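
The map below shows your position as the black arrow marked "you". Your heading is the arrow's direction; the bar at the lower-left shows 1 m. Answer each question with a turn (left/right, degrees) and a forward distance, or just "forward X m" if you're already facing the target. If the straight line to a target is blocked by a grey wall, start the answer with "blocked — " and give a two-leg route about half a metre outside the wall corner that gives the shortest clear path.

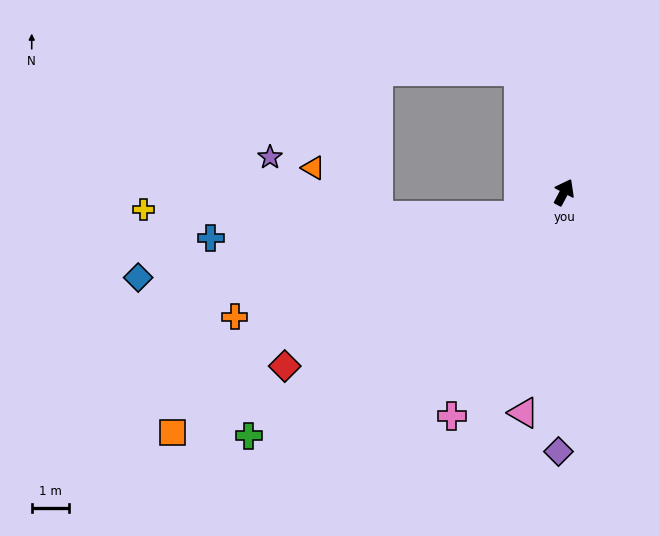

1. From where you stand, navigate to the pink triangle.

turn right 162°, forward 6.1 m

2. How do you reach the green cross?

turn left 156°, forward 10.8 m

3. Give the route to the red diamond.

turn left 150°, forward 8.9 m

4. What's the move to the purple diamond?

turn right 153°, forward 7.0 m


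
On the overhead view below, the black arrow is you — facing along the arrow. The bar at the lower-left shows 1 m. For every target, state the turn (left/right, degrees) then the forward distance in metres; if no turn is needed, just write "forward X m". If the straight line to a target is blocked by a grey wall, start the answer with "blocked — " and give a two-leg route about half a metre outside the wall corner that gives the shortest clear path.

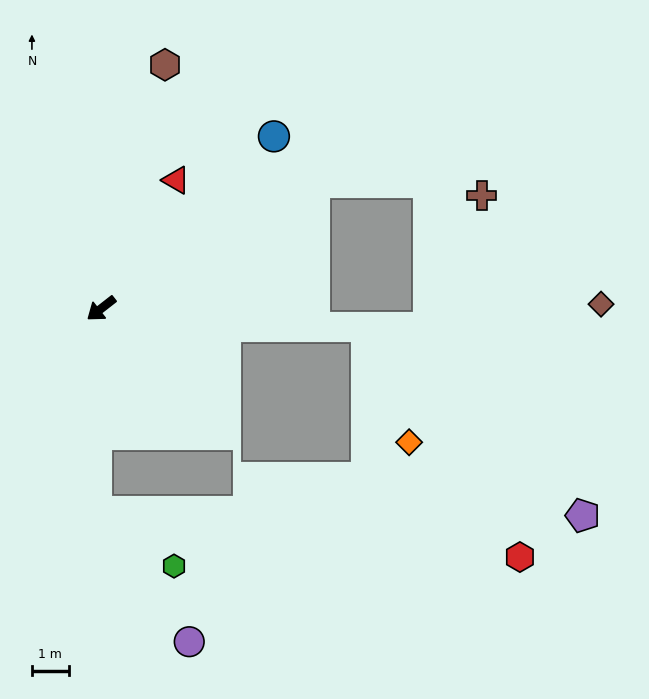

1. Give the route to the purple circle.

blocked — turn left 51°, forward 5.5 m, then turn left 36°, forward 4.4 m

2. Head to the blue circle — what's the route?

turn right 173°, forward 6.6 m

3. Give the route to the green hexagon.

blocked — turn left 51°, forward 5.5 m, then turn left 56°, forward 2.6 m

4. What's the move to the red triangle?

turn right 158°, forward 4.0 m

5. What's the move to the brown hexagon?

turn right 143°, forward 6.9 m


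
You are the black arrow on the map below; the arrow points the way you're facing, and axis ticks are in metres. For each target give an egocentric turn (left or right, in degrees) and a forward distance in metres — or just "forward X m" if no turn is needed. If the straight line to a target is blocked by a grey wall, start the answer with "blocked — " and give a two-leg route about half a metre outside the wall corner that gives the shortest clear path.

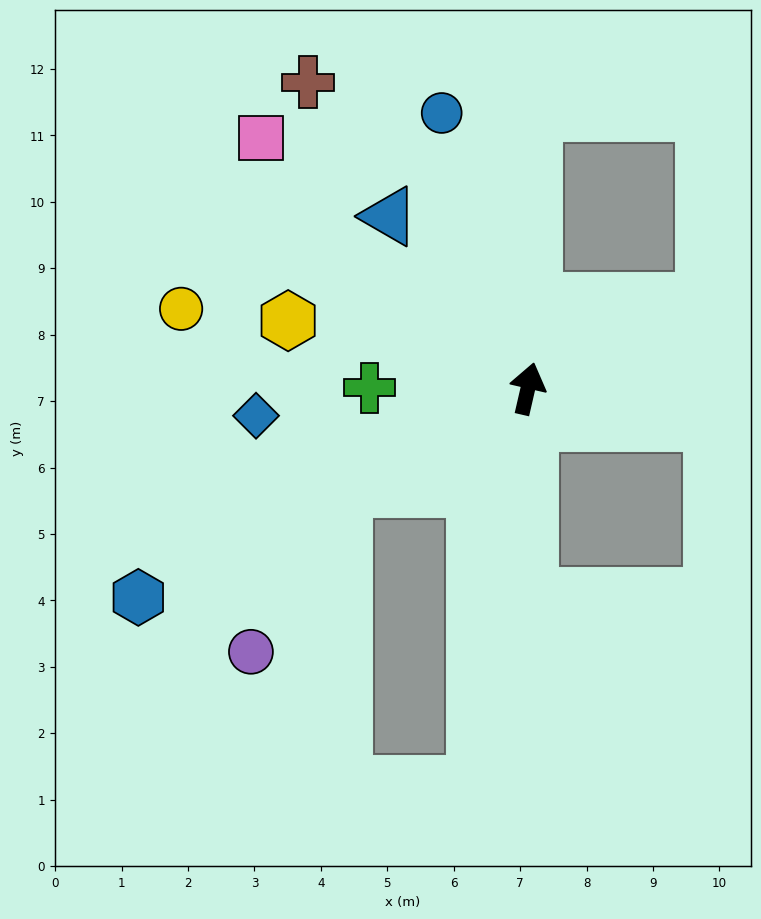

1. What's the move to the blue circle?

turn left 30°, forward 4.3 m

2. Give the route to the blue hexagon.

turn left 131°, forward 6.7 m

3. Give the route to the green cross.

turn left 103°, forward 2.4 m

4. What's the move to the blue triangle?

turn left 52°, forward 3.3 m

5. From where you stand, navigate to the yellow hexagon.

turn left 87°, forward 3.8 m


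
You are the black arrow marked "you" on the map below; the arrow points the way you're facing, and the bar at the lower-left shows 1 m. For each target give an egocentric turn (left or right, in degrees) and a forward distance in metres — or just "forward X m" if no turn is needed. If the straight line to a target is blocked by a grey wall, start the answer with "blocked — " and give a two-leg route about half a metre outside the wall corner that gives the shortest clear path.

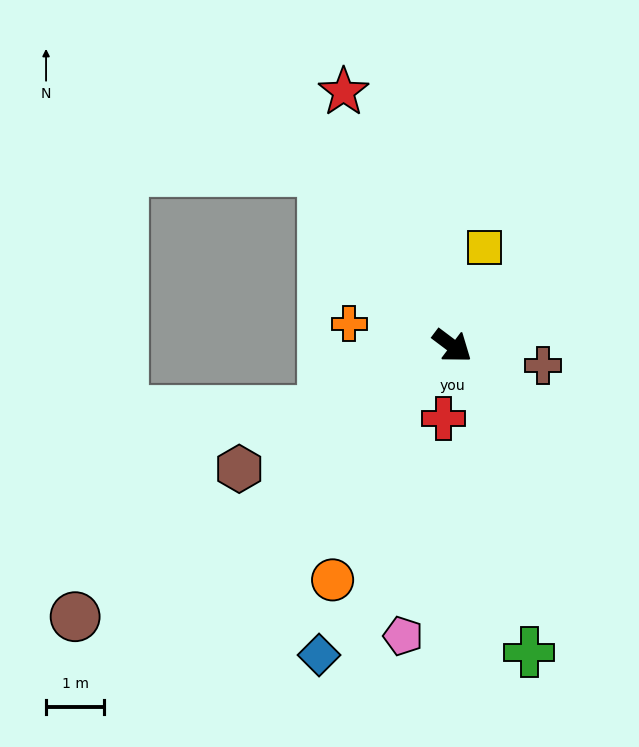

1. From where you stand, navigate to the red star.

turn left 150°, forward 4.8 m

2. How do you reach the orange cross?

turn right 155°, forward 1.8 m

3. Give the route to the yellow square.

turn left 109°, forward 1.8 m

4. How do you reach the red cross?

turn right 60°, forward 1.3 m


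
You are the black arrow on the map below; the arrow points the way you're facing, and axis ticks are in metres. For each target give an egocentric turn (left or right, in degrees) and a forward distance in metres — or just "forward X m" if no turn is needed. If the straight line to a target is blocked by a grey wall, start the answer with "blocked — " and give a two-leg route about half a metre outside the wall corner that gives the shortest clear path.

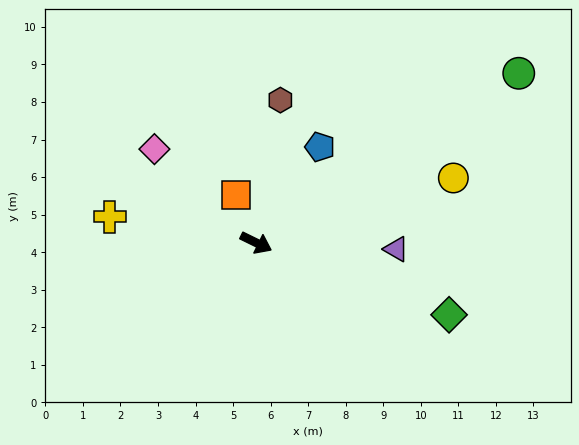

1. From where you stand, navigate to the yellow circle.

turn left 44°, forward 5.5 m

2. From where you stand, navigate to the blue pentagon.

turn left 82°, forward 3.1 m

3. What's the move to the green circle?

turn left 59°, forward 8.3 m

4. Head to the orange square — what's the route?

turn left 139°, forward 1.4 m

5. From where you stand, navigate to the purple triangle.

turn left 23°, forward 3.7 m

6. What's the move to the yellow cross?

turn right 164°, forward 4.0 m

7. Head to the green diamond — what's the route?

turn left 6°, forward 5.5 m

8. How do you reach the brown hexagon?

turn left 106°, forward 3.9 m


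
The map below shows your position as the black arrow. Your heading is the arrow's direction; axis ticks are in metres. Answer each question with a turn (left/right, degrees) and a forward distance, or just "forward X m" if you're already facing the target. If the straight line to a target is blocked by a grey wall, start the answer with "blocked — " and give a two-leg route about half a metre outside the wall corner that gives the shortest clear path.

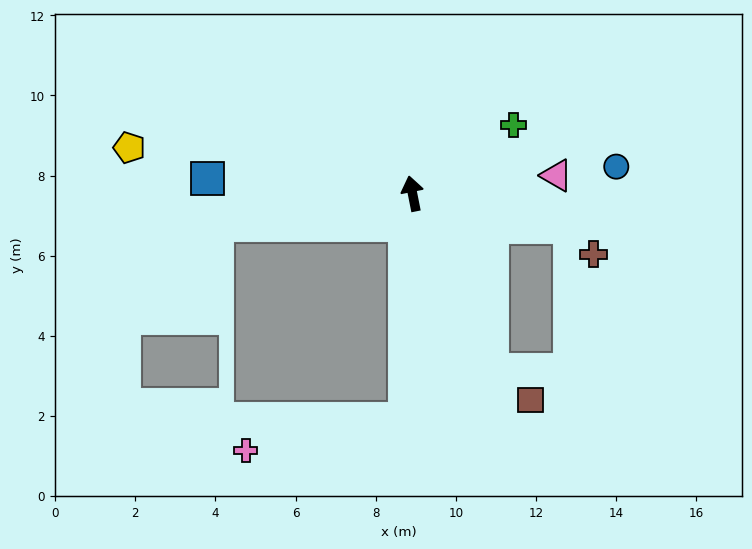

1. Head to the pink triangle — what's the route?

turn right 94°, forward 3.6 m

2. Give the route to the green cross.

turn right 67°, forward 3.0 m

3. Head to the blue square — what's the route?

turn left 75°, forward 5.1 m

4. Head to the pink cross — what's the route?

blocked — turn left 167°, forward 5.6 m, then turn right 77°, forward 4.1 m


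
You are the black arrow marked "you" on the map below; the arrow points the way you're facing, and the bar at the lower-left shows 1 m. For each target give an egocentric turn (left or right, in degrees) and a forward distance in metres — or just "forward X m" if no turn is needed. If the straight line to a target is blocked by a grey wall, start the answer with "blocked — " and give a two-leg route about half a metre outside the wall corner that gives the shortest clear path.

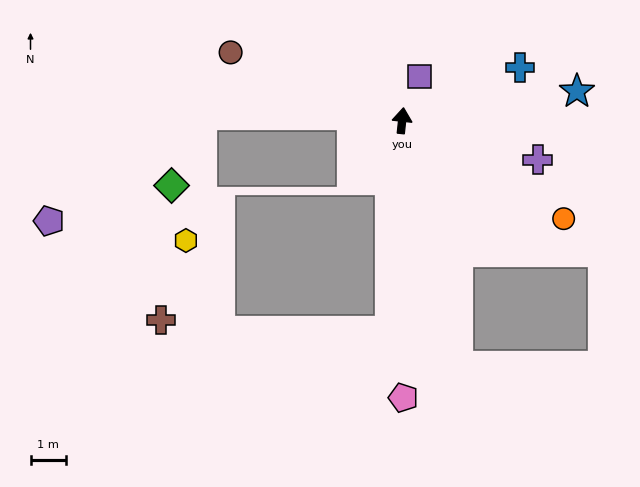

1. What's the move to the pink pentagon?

turn right 174°, forward 7.8 m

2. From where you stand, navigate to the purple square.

turn right 16°, forward 1.3 m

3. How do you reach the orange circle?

turn right 115°, forward 5.3 m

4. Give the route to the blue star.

turn right 74°, forward 5.0 m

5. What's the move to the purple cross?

turn right 100°, forward 3.9 m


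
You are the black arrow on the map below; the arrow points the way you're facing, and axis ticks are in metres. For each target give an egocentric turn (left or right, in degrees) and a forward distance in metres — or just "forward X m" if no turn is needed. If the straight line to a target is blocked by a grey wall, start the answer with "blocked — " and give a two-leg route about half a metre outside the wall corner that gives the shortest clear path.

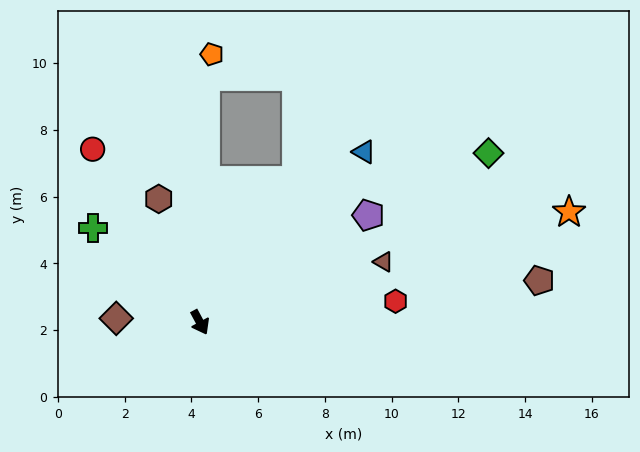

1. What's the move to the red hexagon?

turn left 68°, forward 5.9 m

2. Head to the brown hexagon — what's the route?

turn left 170°, forward 3.9 m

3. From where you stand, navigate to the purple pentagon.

turn left 94°, forward 6.0 m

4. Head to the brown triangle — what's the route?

turn left 80°, forward 5.8 m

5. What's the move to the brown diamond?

turn right 121°, forward 2.5 m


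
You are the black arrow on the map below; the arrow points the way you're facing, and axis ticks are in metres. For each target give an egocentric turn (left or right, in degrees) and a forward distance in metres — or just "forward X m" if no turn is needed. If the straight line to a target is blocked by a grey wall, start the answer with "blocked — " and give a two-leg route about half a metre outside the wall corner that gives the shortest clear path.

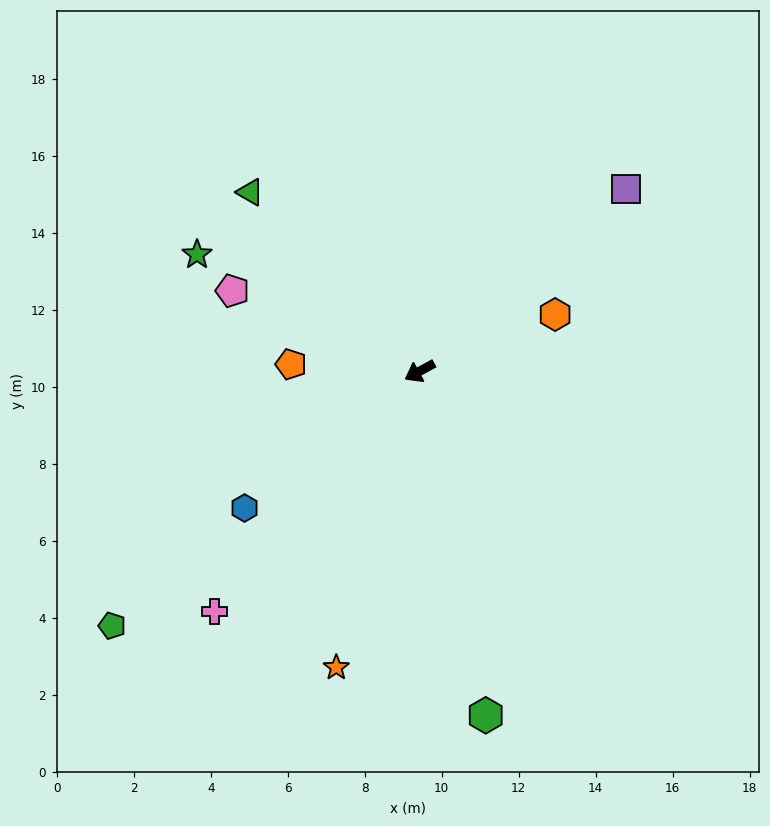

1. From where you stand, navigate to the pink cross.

turn left 21°, forward 8.2 m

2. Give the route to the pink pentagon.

turn right 52°, forward 5.3 m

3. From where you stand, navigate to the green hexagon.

turn left 72°, forward 9.1 m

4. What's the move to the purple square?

turn right 167°, forward 7.1 m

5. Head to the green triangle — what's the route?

turn right 75°, forward 6.4 m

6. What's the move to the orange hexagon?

turn left 174°, forward 3.8 m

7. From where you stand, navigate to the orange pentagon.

turn right 32°, forward 3.3 m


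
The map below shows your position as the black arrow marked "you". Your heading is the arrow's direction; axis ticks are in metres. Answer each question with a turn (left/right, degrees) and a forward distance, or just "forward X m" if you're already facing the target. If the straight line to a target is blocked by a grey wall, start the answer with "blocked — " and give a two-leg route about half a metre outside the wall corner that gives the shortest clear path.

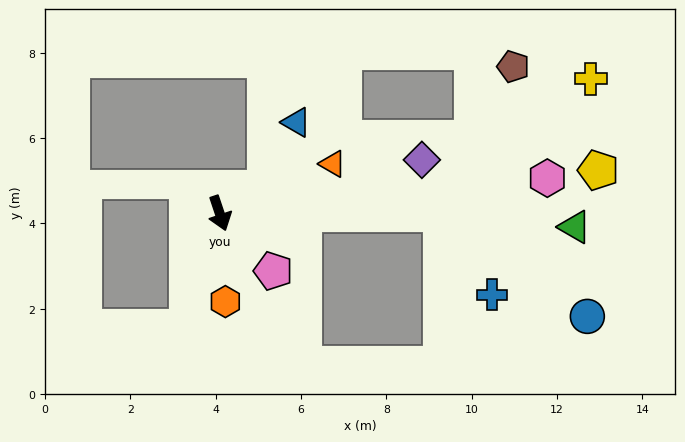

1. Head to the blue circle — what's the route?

blocked — turn left 71°, forward 5.2 m, then turn right 35°, forward 4.2 m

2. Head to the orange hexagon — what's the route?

turn right 15°, forward 2.1 m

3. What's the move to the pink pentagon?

turn left 24°, forward 1.8 m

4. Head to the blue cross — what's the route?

blocked — turn left 71°, forward 5.2 m, then turn right 58°, forward 2.2 m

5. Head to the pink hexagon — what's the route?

turn left 78°, forward 7.7 m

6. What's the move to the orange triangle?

turn left 95°, forward 2.9 m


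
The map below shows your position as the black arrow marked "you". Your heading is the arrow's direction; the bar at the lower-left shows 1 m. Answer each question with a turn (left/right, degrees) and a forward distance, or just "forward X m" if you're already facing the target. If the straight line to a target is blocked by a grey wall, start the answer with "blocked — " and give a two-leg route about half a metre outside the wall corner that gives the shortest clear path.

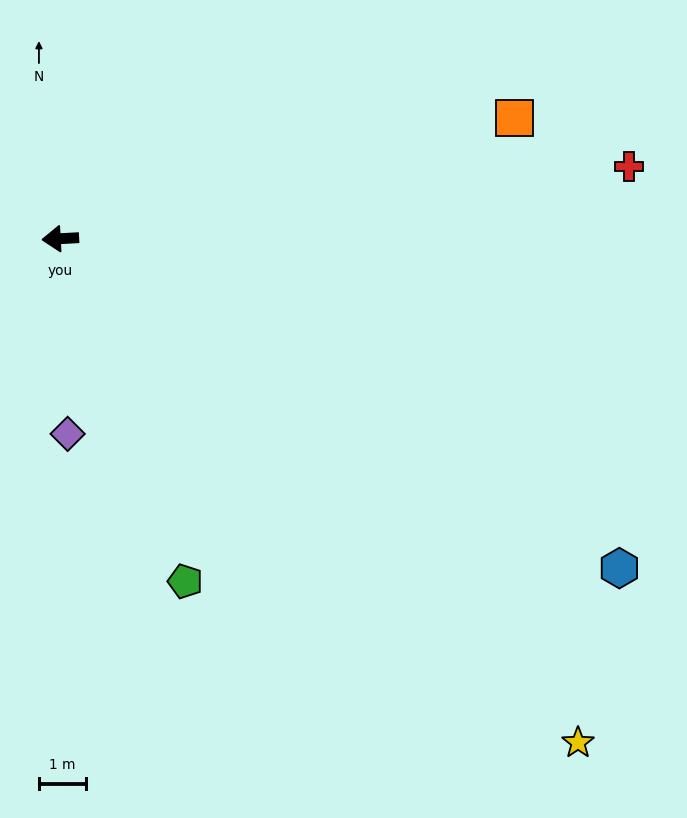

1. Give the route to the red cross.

turn right 176°, forward 12.2 m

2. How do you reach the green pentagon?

turn left 107°, forward 7.8 m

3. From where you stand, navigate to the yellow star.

turn left 133°, forward 15.4 m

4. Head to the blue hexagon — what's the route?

turn left 146°, forward 13.9 m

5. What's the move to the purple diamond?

turn left 89°, forward 4.2 m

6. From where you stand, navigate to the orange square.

turn right 168°, forward 10.0 m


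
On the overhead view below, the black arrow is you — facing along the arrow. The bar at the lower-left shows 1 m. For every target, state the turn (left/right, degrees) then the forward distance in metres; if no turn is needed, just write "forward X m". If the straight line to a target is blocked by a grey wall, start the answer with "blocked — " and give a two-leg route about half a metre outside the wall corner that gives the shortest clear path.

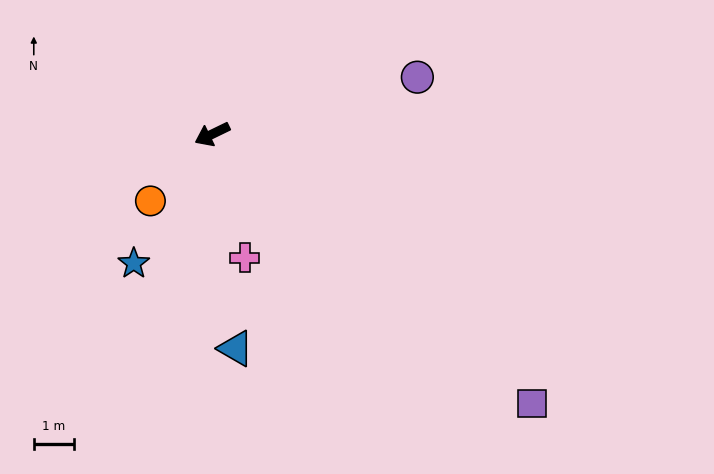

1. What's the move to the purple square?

turn left 114°, forward 10.4 m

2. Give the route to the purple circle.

turn left 170°, forward 5.3 m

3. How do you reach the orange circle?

turn left 21°, forward 2.3 m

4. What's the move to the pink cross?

turn left 79°, forward 3.2 m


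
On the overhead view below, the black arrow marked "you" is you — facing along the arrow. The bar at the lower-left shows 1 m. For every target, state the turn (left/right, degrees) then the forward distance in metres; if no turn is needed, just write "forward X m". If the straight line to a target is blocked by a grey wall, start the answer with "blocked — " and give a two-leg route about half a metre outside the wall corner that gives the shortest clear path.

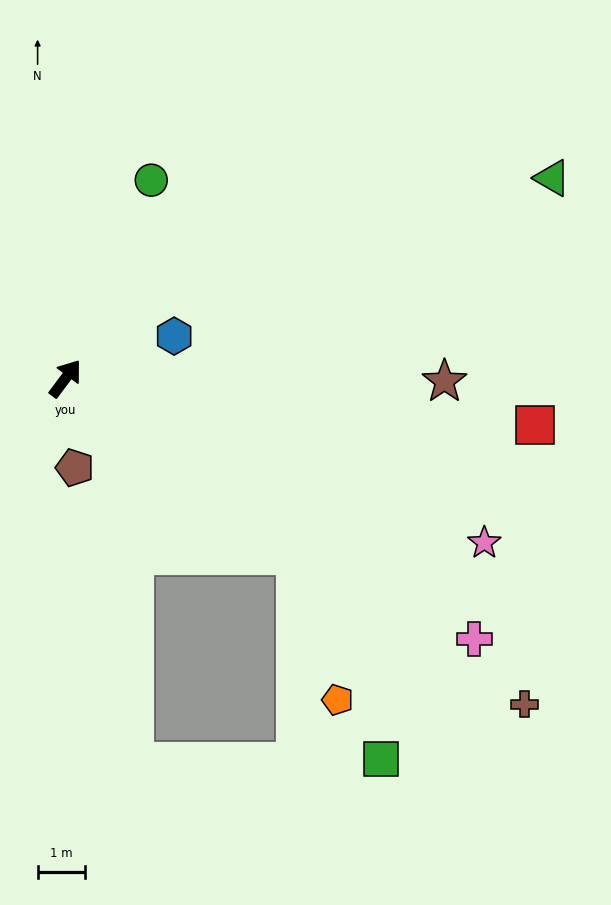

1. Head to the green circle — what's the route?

turn left 13°, forward 4.6 m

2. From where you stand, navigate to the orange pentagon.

blocked — turn right 91°, forward 6.1 m, then turn right 36°, forward 3.2 m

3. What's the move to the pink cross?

turn right 86°, forward 10.3 m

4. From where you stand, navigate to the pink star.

turn right 75°, forward 9.5 m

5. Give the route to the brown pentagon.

turn right 137°, forward 1.9 m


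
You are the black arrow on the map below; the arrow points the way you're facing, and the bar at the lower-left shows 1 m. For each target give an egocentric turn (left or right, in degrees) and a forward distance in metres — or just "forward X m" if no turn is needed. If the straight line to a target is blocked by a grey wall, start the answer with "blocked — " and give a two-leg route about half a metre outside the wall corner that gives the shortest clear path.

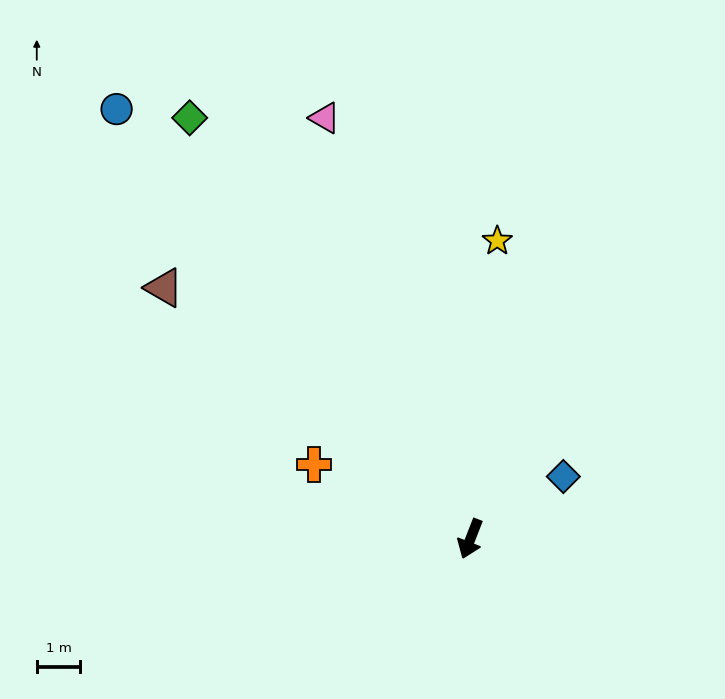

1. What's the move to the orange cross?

turn right 94°, forward 4.0 m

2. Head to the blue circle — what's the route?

turn right 119°, forward 12.8 m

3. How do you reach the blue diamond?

turn left 145°, forward 2.6 m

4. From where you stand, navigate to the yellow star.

turn right 164°, forward 6.9 m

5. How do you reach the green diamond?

turn right 125°, forward 11.6 m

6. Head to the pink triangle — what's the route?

turn right 140°, forward 10.2 m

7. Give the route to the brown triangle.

turn right 108°, forward 9.1 m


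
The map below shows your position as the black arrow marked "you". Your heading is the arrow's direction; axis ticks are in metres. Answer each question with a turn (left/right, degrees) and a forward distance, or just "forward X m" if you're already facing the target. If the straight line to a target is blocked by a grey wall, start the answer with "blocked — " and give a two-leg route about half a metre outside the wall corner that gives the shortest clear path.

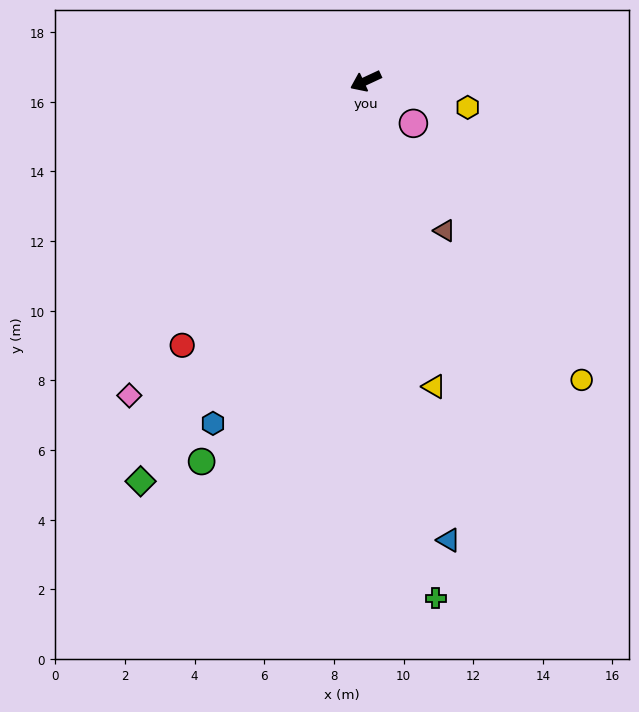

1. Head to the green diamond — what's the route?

turn left 36°, forward 13.2 m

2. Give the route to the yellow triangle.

turn left 78°, forward 9.0 m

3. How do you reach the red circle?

turn left 30°, forward 9.2 m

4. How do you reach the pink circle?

turn left 113°, forward 1.8 m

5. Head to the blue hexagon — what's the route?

turn left 41°, forward 10.8 m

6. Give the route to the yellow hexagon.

turn left 141°, forward 3.0 m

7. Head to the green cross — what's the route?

turn left 73°, forward 15.0 m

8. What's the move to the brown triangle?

turn left 93°, forward 4.9 m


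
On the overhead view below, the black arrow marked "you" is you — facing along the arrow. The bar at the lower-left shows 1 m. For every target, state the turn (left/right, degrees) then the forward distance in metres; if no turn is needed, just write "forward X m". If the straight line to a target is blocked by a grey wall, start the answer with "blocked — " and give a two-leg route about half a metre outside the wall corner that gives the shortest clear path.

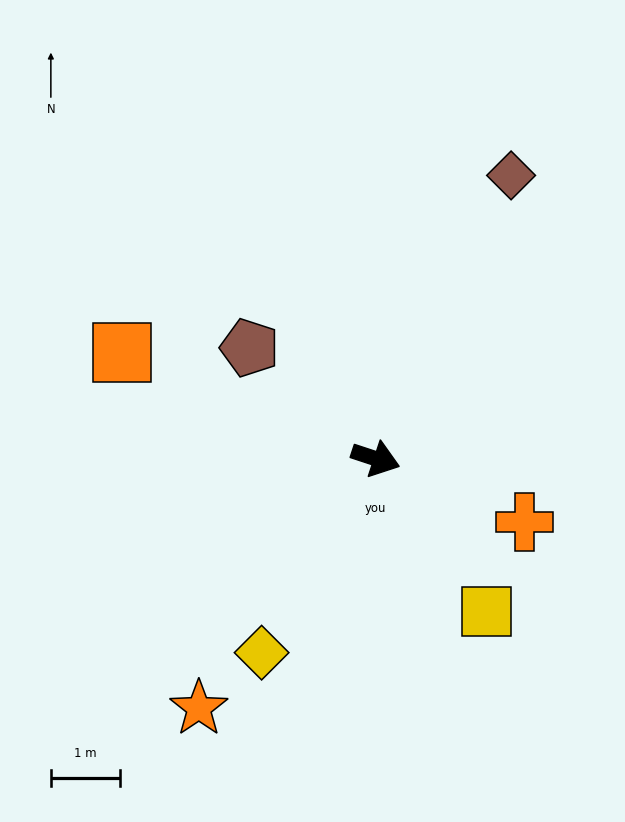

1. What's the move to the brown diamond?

turn left 83°, forward 4.5 m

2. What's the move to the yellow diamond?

turn right 102°, forward 3.2 m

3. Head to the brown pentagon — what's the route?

turn left 157°, forward 2.4 m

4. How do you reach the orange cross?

turn right 5°, forward 2.3 m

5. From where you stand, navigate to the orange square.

turn left 176°, forward 4.0 m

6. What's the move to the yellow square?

turn right 36°, forward 2.7 m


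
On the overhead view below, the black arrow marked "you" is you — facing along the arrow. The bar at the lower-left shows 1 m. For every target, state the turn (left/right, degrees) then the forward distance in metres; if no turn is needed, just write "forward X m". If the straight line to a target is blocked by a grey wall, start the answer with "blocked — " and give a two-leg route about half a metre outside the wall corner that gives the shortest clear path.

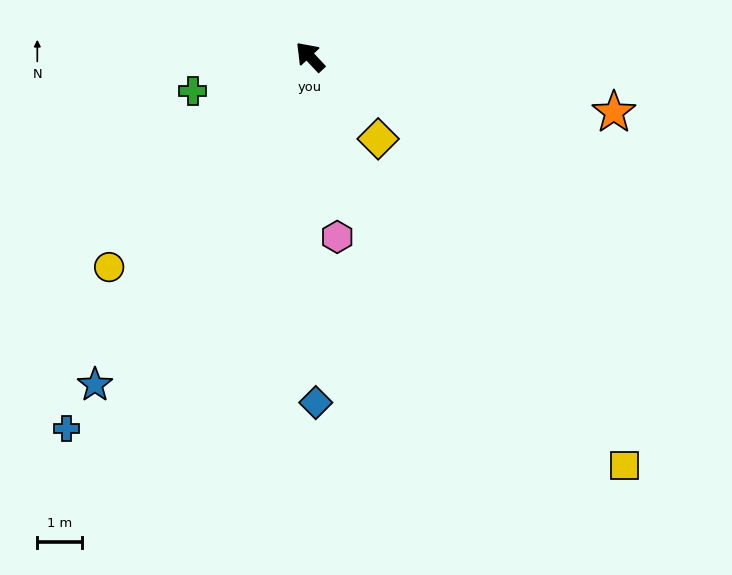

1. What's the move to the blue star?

turn left 104°, forward 8.7 m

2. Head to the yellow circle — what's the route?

turn left 93°, forward 6.5 m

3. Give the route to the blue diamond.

turn left 138°, forward 7.7 m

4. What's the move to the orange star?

turn right 144°, forward 6.9 m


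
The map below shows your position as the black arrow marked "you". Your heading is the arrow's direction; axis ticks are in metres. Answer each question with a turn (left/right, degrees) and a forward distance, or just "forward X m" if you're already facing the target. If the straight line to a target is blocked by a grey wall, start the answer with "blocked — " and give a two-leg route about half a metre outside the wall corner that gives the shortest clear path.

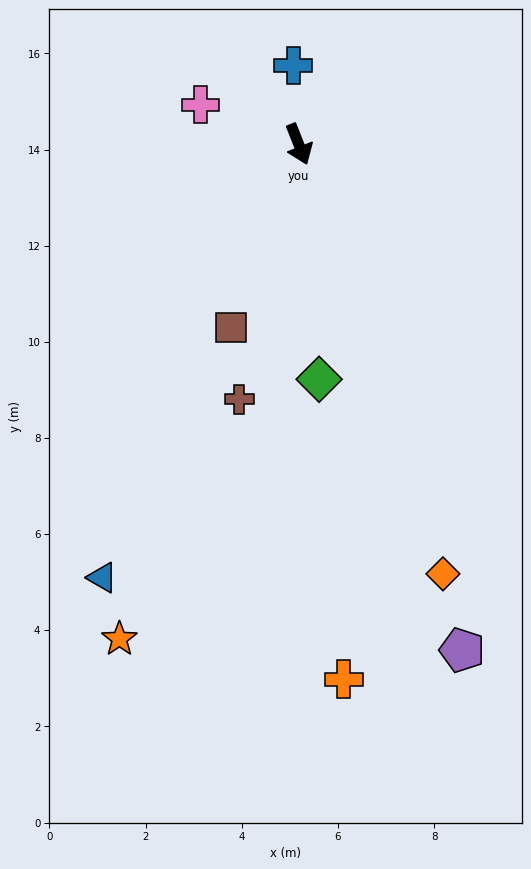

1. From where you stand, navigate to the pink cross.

turn right 133°, forward 2.2 m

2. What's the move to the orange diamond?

turn right 3°, forward 9.4 m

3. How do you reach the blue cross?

turn left 162°, forward 1.6 m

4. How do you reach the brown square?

turn right 42°, forward 4.1 m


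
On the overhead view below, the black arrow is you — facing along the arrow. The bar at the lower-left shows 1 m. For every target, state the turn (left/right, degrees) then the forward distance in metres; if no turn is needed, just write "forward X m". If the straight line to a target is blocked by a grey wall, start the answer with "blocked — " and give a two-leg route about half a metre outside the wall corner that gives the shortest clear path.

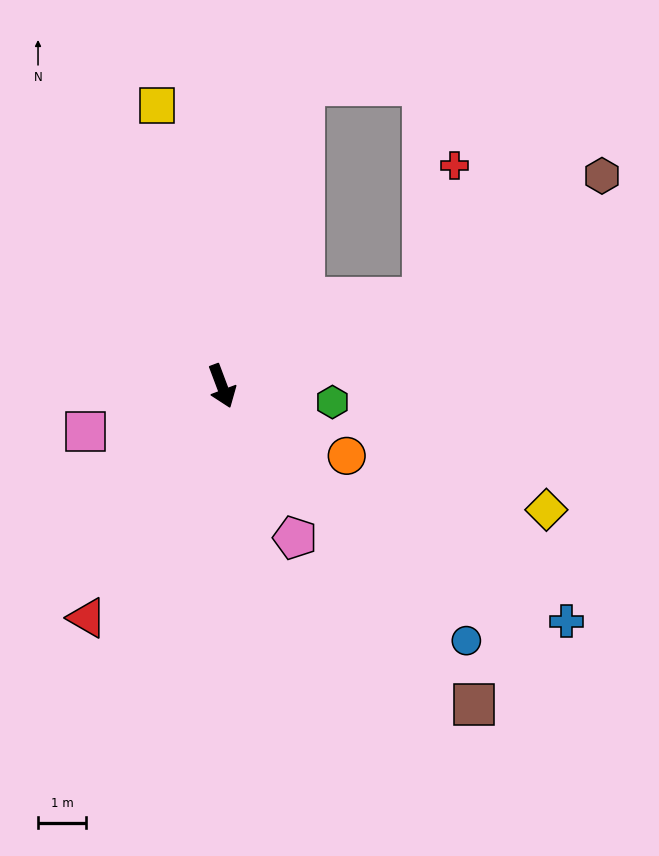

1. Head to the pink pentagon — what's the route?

turn left 5°, forward 3.5 m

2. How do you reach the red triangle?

turn right 51°, forward 5.6 m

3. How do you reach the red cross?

blocked — turn left 93°, forward 4.6 m, then turn left 53°, forward 2.9 m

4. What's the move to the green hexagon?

turn left 61°, forward 2.3 m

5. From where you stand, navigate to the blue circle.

turn left 23°, forward 7.4 m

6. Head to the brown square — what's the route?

turn left 18°, forward 8.5 m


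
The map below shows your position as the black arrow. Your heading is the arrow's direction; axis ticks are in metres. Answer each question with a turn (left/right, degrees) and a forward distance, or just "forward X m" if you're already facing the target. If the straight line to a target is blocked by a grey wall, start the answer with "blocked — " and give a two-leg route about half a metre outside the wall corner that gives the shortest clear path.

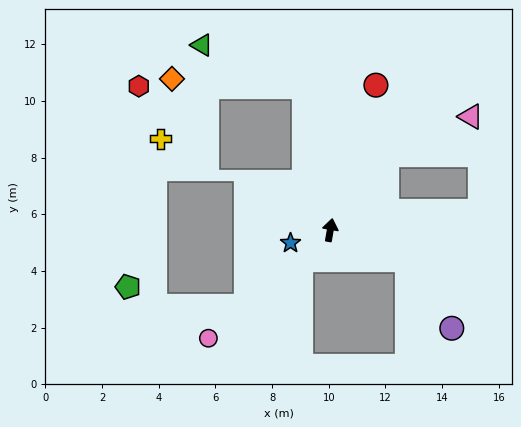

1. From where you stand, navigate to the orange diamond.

blocked — turn left 21°, forward 5.1 m, then turn left 75°, forward 4.6 m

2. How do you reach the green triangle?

blocked — turn left 21°, forward 5.1 m, then turn left 56°, forward 3.9 m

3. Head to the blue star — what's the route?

turn left 118°, forward 1.5 m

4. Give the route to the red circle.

turn right 8°, forward 5.4 m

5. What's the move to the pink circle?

turn left 142°, forward 5.8 m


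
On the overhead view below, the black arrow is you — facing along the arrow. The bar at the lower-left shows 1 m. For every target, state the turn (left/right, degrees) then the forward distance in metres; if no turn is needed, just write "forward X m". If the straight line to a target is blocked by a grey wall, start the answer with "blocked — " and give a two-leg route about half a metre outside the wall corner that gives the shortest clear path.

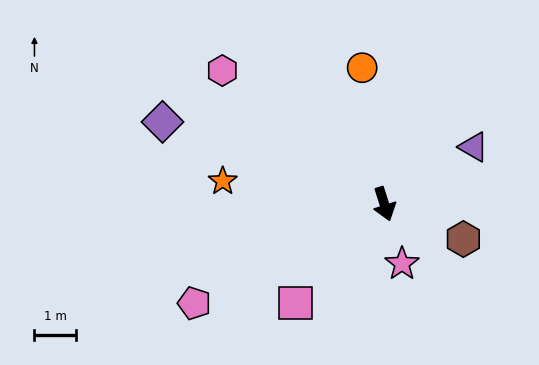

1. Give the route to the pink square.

turn right 60°, forward 3.2 m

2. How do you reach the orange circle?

turn left 172°, forward 3.3 m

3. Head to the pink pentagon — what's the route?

turn right 80°, forward 5.2 m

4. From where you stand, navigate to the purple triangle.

turn left 105°, forward 2.6 m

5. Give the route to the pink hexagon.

turn right 147°, forward 5.1 m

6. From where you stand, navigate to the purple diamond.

turn right 128°, forward 5.7 m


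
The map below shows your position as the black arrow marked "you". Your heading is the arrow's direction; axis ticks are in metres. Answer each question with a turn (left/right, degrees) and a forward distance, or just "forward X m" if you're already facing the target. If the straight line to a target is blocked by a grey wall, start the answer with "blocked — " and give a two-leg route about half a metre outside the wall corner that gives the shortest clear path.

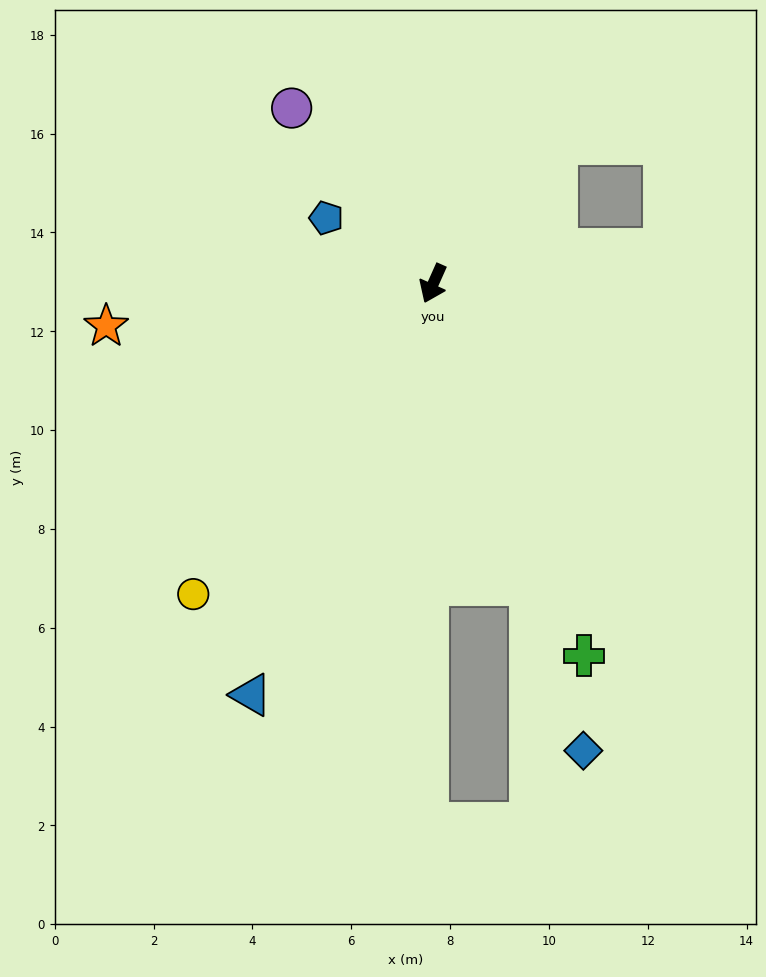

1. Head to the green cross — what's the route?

turn left 46°, forward 8.1 m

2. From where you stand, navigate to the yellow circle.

turn right 14°, forward 7.9 m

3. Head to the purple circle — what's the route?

turn right 117°, forward 4.6 m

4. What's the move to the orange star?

turn right 59°, forward 6.7 m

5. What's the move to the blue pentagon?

turn right 98°, forward 2.5 m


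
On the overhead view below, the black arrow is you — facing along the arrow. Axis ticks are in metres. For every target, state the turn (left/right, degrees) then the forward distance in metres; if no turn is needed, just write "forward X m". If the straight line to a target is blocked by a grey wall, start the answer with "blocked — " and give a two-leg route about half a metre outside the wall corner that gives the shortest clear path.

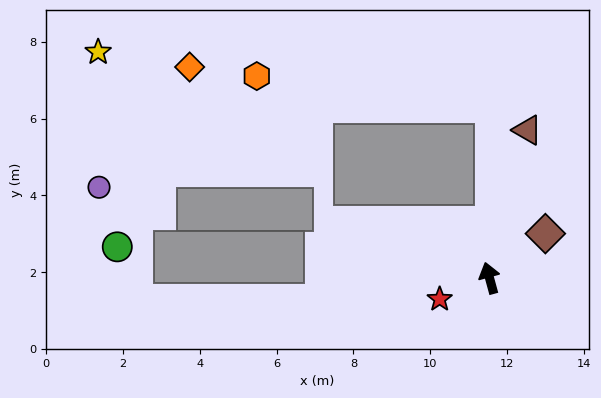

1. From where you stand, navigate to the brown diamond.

turn right 67°, forward 1.9 m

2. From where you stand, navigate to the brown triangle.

turn right 30°, forward 4.0 m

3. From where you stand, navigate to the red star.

turn left 98°, forward 1.4 m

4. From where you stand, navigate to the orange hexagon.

blocked — turn right 16°, forward 4.5 m, then turn left 83°, forward 6.2 m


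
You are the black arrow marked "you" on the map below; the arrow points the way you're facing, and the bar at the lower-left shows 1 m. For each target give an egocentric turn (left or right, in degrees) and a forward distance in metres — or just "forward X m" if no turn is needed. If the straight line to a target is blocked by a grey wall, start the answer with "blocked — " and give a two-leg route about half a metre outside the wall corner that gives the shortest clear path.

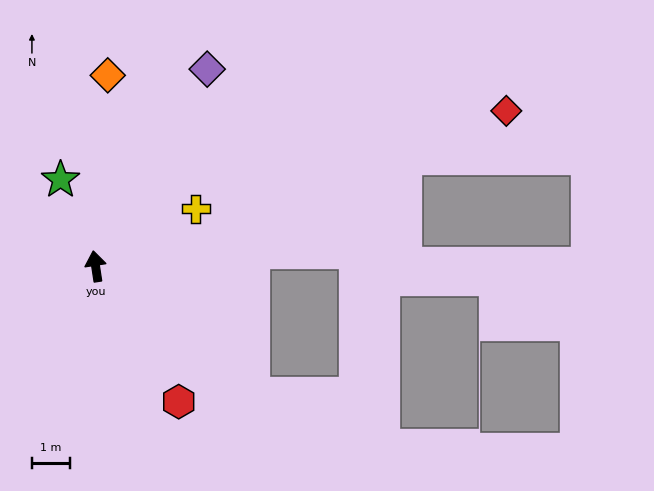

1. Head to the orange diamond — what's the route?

turn right 12°, forward 5.0 m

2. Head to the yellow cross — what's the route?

turn right 69°, forward 3.0 m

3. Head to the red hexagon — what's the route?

turn right 157°, forward 4.1 m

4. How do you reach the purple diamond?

turn right 38°, forward 5.9 m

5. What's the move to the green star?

turn left 13°, forward 2.4 m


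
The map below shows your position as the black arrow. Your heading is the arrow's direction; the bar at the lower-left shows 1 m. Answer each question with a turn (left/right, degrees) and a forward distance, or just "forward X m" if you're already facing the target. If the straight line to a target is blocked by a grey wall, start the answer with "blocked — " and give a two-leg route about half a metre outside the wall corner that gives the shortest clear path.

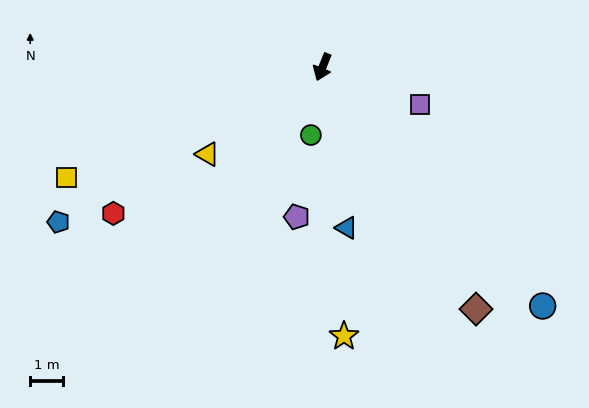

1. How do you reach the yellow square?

turn right 45°, forward 8.5 m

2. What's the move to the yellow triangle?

turn right 31°, forward 4.4 m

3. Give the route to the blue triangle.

turn left 30°, forward 5.0 m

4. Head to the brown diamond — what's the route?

turn left 54°, forward 8.8 m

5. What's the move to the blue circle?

turn left 64°, forward 9.9 m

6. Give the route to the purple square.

turn left 91°, forward 3.2 m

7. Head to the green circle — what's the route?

turn left 12°, forward 2.1 m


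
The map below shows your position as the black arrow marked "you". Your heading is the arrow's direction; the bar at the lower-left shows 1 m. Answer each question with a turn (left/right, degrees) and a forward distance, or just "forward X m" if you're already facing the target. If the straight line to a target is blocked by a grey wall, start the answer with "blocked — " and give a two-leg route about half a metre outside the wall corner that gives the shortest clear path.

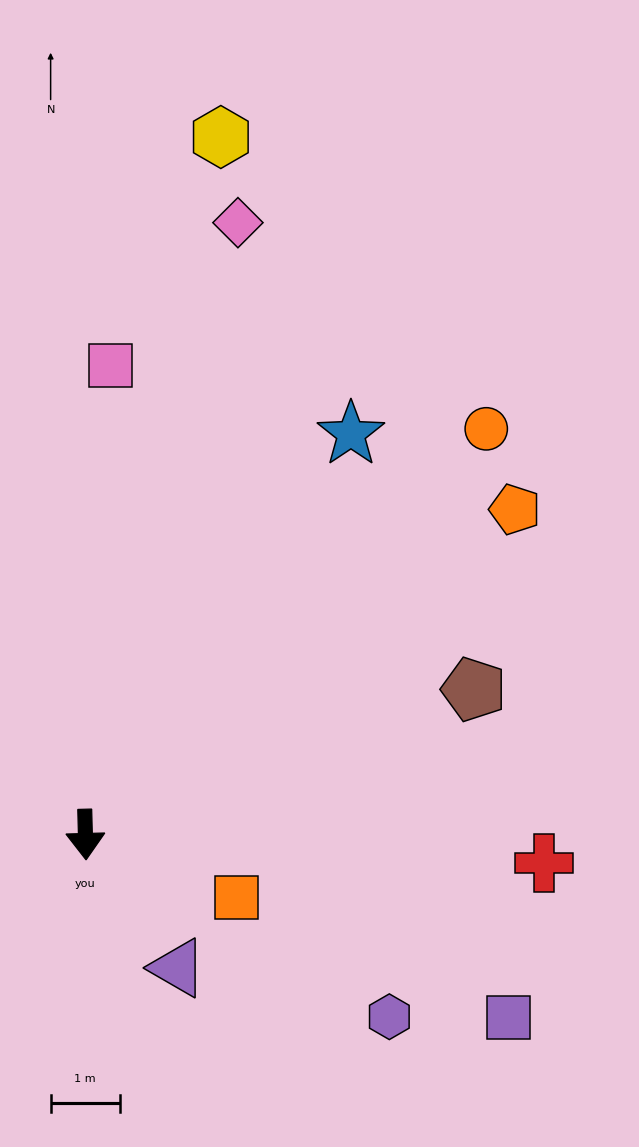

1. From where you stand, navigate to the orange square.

turn left 66°, forward 2.4 m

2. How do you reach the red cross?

turn left 85°, forward 6.6 m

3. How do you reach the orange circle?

turn left 134°, forward 8.2 m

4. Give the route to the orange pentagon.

turn left 126°, forward 7.8 m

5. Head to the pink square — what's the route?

turn left 175°, forward 6.8 m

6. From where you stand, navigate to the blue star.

turn left 145°, forward 6.9 m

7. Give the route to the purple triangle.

turn left 33°, forward 2.3 m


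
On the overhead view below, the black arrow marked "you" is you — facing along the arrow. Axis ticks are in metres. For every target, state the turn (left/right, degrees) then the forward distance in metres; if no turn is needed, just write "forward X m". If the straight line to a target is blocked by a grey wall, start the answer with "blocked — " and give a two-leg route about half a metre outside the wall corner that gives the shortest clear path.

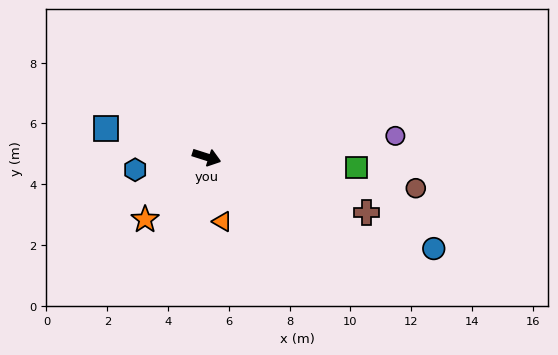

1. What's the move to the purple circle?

turn left 24°, forward 6.2 m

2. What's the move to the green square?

turn left 14°, forward 4.9 m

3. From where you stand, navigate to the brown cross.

forward 5.6 m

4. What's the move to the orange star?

turn right 117°, forward 2.9 m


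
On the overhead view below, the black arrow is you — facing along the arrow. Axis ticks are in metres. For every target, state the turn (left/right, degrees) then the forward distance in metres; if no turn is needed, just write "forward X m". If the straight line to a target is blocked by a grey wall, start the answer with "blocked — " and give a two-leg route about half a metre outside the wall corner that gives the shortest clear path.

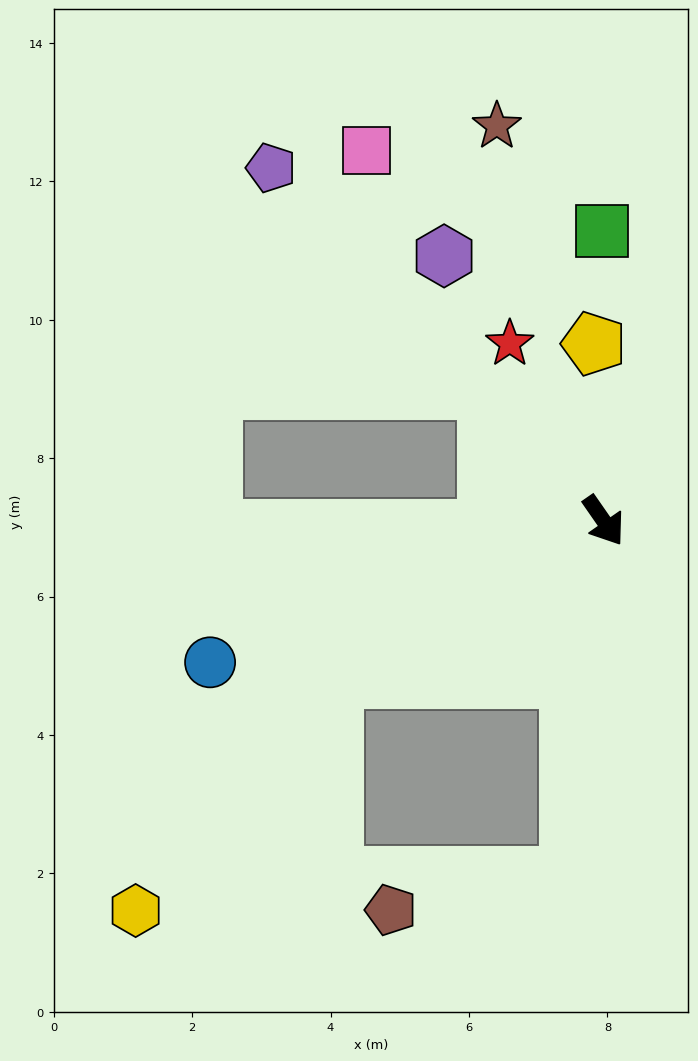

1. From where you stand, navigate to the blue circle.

turn right 105°, forward 6.0 m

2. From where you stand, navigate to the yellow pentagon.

turn left 148°, forward 2.6 m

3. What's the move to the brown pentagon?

blocked — turn right 40°, forward 5.2 m, then turn right 74°, forward 2.6 m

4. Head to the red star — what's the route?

turn left 173°, forward 2.9 m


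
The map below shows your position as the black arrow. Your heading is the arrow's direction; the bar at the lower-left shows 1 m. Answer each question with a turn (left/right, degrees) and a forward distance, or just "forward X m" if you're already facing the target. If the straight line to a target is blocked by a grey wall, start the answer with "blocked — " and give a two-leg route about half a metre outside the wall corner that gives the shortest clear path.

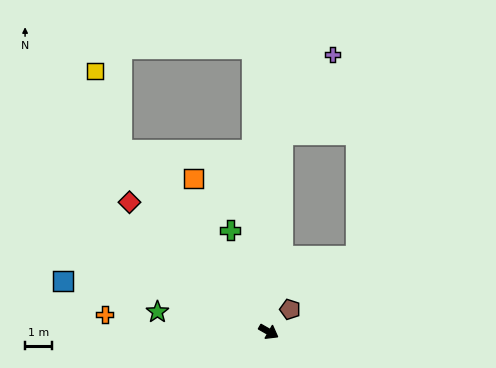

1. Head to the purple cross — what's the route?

blocked — turn left 116°, forward 7.3 m, then turn right 29°, forward 3.5 m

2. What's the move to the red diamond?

turn left 167°, forward 7.0 m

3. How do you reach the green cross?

turn left 140°, forward 4.0 m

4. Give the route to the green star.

turn right 160°, forward 4.2 m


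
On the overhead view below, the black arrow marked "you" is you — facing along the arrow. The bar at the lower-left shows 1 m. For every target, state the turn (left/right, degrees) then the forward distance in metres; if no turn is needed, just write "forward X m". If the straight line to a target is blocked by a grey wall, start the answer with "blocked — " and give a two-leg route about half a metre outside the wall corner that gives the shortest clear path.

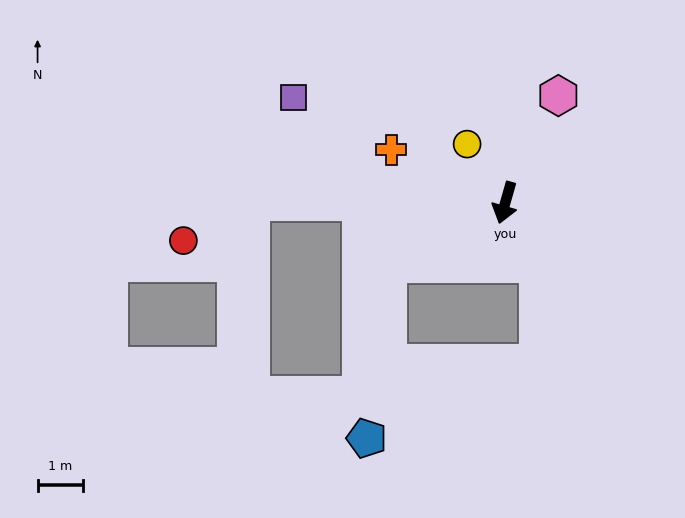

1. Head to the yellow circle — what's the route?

turn right 131°, forward 1.5 m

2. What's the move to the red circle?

blocked — turn right 74°, forward 5.6 m, then turn left 30°, forward 1.7 m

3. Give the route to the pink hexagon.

turn left 170°, forward 2.6 m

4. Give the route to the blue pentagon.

blocked — turn right 47°, forward 2.9 m, then turn left 56°, forward 3.8 m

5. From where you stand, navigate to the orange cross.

turn right 99°, forward 2.7 m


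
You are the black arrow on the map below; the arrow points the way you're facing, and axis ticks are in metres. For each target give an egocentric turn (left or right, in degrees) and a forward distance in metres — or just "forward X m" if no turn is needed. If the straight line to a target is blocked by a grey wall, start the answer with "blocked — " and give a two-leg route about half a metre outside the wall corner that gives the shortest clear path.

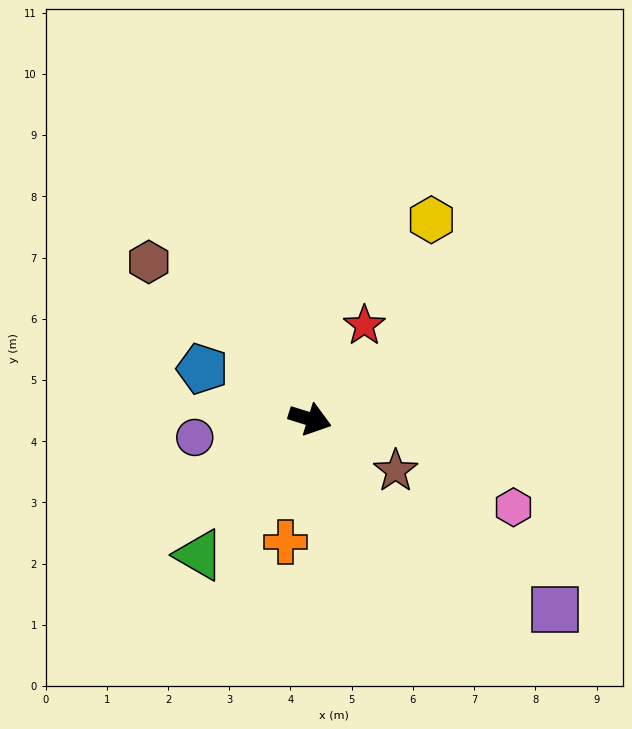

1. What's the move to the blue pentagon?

turn left 172°, forward 1.9 m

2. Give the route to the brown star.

turn right 14°, forward 1.6 m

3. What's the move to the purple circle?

turn right 154°, forward 1.9 m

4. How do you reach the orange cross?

turn right 84°, forward 2.0 m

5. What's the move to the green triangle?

turn right 112°, forward 2.9 m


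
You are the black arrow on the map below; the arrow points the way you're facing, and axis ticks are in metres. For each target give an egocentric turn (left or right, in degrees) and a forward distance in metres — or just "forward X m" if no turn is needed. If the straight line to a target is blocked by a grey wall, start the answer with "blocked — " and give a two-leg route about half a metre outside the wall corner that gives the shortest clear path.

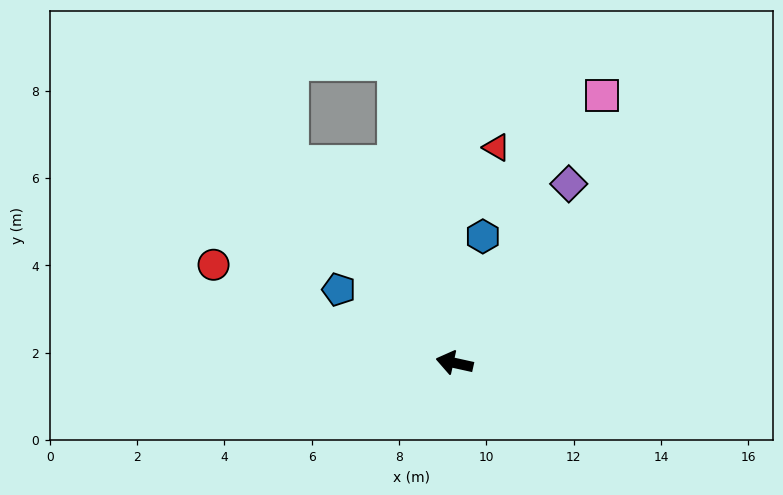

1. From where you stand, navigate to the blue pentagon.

turn right 20°, forward 3.1 m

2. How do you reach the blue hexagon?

turn right 90°, forward 3.0 m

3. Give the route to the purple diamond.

turn right 110°, forward 4.9 m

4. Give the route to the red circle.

turn right 10°, forward 6.0 m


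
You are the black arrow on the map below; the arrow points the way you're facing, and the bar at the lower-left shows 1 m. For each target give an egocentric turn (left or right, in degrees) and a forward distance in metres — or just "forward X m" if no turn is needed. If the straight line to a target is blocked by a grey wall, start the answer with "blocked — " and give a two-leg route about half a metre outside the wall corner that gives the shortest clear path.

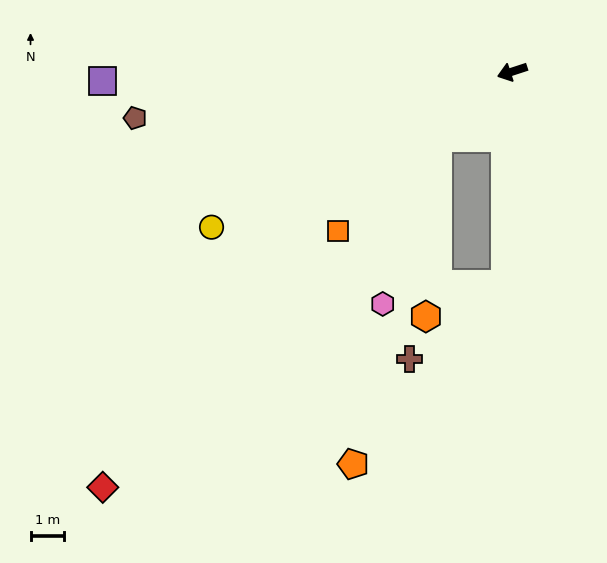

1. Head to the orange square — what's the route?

turn left 24°, forward 7.0 m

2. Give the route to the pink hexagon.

blocked — turn left 24°, forward 3.0 m, then turn left 29°, forward 5.2 m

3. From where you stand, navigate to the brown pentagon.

turn right 11°, forward 11.3 m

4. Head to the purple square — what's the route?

turn right 17°, forward 12.2 m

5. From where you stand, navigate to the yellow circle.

turn left 9°, forward 10.1 m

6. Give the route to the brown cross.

blocked — turn left 70°, forward 6.3 m, then turn right 50°, forward 3.6 m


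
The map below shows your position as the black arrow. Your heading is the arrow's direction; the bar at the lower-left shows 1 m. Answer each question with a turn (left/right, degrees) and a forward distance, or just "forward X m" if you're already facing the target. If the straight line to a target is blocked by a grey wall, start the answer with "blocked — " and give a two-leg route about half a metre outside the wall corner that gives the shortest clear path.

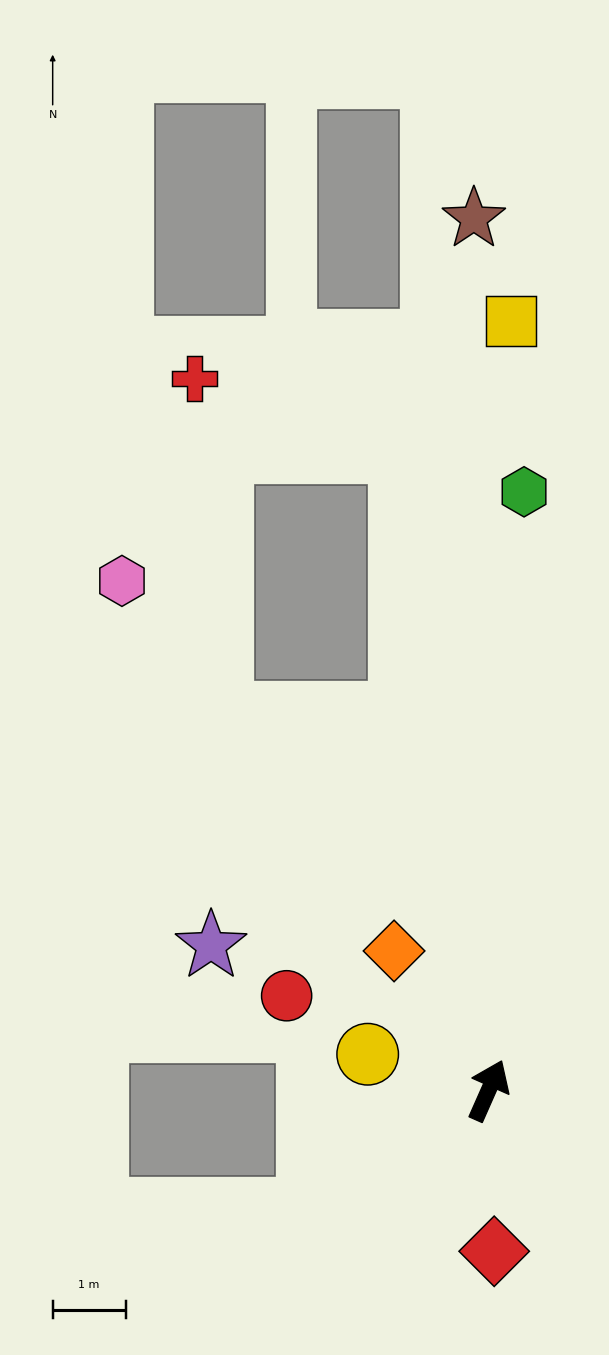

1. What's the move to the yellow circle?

turn left 97°, forward 1.7 m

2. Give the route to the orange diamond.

turn left 58°, forward 2.3 m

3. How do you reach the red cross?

blocked — turn left 32°, forward 8.8 m, then turn left 62°, forward 3.0 m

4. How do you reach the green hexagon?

turn left 20°, forward 8.2 m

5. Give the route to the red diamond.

turn right 154°, forward 2.2 m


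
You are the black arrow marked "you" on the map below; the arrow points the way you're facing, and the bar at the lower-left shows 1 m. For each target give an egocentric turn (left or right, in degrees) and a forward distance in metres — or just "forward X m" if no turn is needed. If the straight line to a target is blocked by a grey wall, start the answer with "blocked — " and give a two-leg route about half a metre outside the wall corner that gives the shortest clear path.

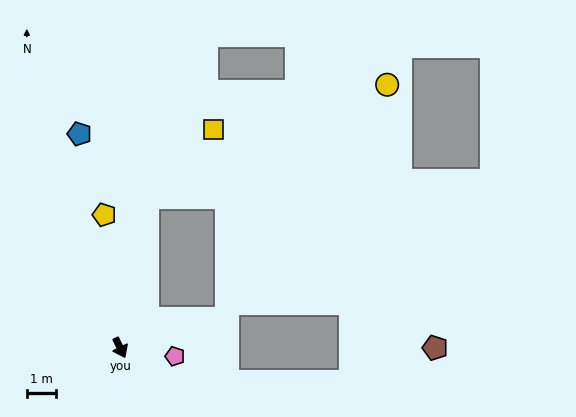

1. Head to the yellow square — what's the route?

blocked — turn left 144°, forward 5.3 m, then turn right 34°, forward 3.3 m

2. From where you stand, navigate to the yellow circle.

blocked — turn left 144°, forward 5.3 m, then turn right 55°, forward 9.2 m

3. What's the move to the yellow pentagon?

turn left 161°, forward 4.6 m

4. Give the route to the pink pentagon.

turn left 55°, forward 1.9 m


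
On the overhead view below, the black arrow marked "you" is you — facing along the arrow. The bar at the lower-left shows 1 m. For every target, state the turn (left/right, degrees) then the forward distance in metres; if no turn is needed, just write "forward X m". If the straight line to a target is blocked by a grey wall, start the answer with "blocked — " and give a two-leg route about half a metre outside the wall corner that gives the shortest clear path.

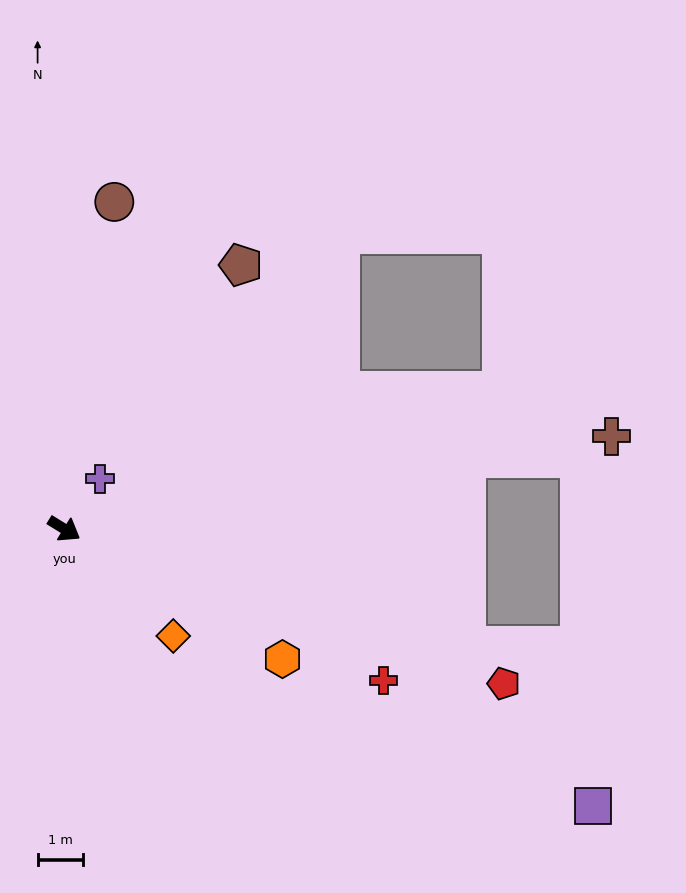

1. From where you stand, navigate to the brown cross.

turn left 41°, forward 12.2 m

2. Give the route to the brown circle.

turn left 113°, forward 7.3 m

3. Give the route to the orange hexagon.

forward 5.6 m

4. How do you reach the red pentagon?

turn left 12°, forward 10.2 m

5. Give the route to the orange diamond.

turn right 13°, forward 3.4 m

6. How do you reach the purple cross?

turn left 86°, forward 1.4 m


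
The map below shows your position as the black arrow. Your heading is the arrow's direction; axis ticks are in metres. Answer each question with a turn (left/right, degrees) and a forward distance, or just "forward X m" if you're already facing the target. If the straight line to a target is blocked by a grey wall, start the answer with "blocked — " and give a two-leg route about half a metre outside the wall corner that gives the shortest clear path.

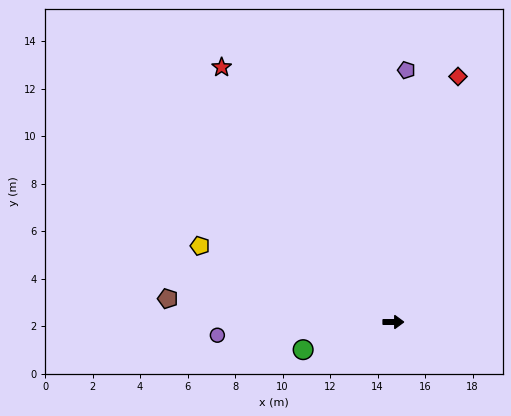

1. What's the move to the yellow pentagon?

turn left 159°, forward 8.8 m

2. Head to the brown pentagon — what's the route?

turn left 174°, forward 9.5 m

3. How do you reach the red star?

turn left 124°, forward 12.9 m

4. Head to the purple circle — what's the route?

turn right 176°, forward 7.4 m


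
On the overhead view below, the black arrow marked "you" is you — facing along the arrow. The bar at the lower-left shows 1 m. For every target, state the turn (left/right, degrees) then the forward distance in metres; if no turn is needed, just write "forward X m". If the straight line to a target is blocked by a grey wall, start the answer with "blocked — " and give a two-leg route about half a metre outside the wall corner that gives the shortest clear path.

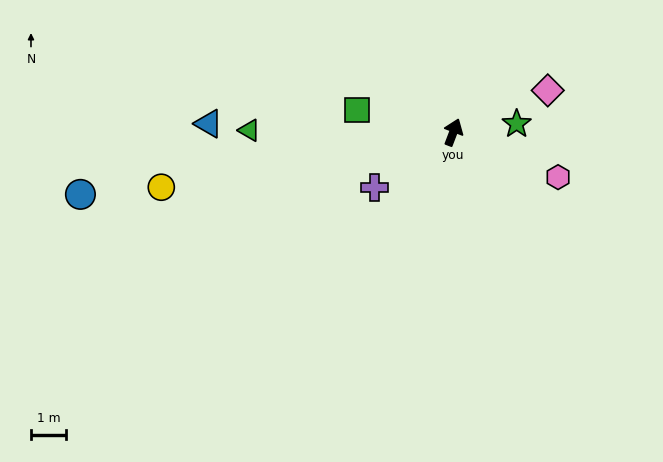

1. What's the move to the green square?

turn left 98°, forward 2.8 m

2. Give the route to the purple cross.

turn left 146°, forward 2.7 m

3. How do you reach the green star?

turn right 62°, forward 1.8 m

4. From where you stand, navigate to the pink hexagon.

turn right 92°, forward 3.2 m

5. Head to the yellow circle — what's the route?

turn left 122°, forward 8.4 m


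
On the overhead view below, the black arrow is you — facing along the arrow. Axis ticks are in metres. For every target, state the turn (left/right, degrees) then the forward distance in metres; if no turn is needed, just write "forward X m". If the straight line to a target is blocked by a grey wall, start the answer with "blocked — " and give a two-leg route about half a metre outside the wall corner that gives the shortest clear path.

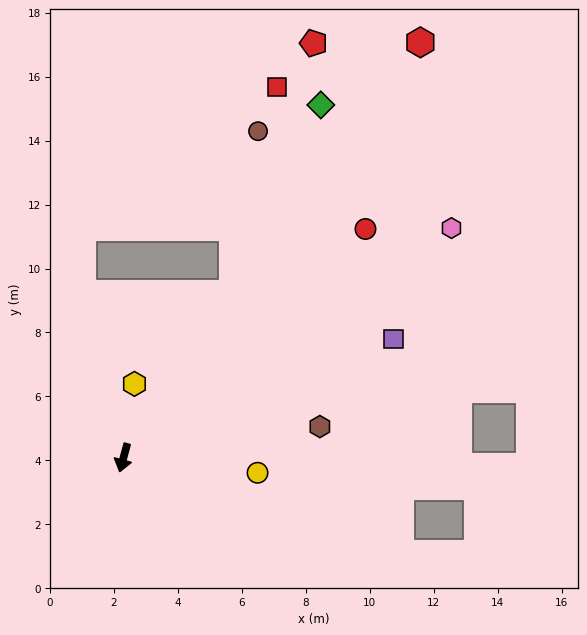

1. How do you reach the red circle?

turn left 148°, forward 10.4 m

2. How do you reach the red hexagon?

turn left 159°, forward 16.0 m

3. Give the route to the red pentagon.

blocked — turn left 162°, forward 6.2 m, then turn left 15°, forward 8.2 m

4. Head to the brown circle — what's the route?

blocked — turn left 162°, forward 6.2 m, then turn left 24°, forward 5.1 m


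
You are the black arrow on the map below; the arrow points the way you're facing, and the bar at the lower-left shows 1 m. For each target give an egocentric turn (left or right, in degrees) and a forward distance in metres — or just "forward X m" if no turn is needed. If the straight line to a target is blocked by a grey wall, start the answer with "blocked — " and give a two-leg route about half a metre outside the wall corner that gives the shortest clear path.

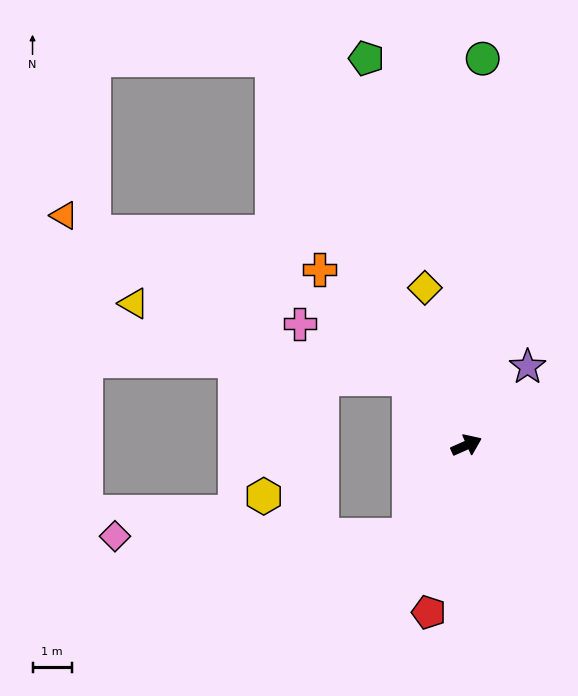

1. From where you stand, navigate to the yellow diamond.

turn left 81°, forward 4.1 m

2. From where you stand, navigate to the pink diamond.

blocked — turn right 147°, forward 2.7 m, then turn right 57°, forward 7.5 m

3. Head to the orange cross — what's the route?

turn left 106°, forward 5.8 m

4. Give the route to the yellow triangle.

blocked — turn left 107°, forward 2.2 m, then turn left 34°, forward 7.3 m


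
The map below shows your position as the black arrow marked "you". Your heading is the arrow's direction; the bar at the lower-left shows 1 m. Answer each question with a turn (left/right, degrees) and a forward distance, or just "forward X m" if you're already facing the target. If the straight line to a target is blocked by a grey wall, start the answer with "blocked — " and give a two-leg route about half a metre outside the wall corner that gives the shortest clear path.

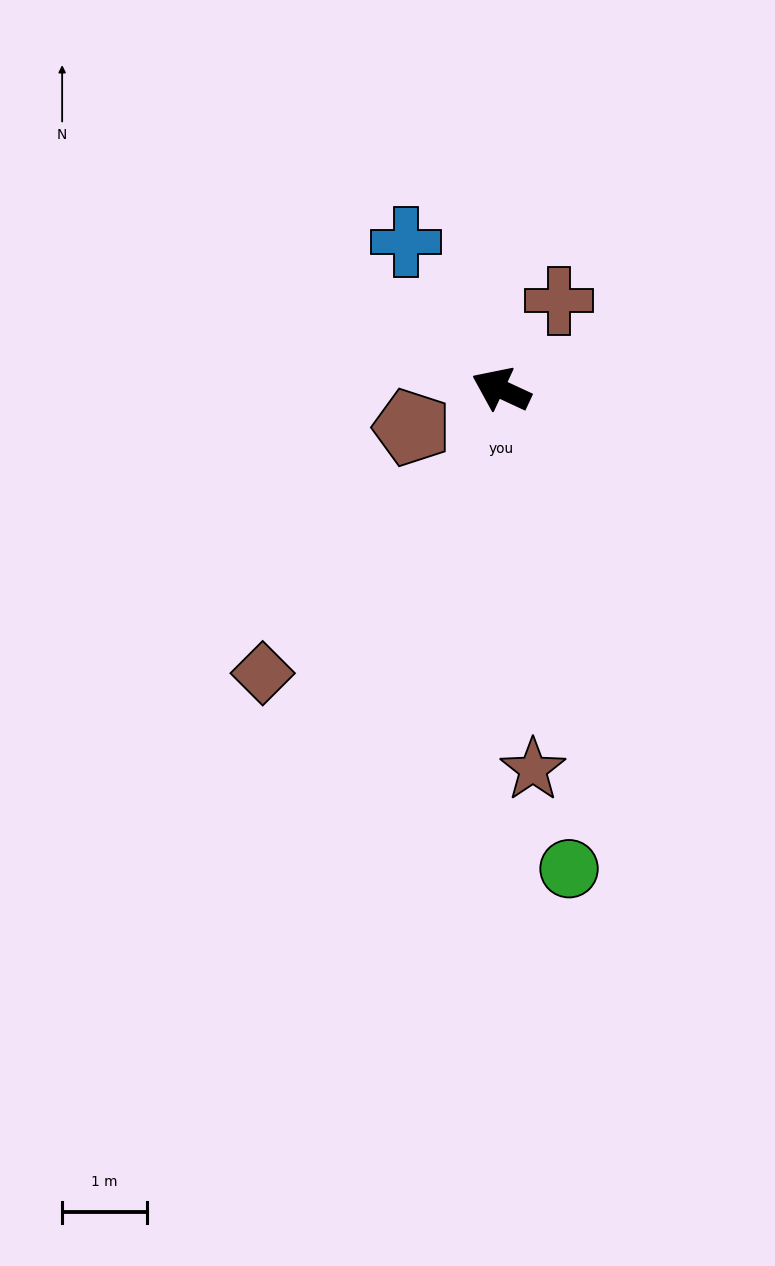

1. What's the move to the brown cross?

turn right 98°, forward 1.2 m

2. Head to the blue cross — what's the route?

turn right 32°, forward 2.1 m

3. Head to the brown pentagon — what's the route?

turn left 48°, forward 1.1 m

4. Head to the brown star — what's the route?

turn left 120°, forward 4.5 m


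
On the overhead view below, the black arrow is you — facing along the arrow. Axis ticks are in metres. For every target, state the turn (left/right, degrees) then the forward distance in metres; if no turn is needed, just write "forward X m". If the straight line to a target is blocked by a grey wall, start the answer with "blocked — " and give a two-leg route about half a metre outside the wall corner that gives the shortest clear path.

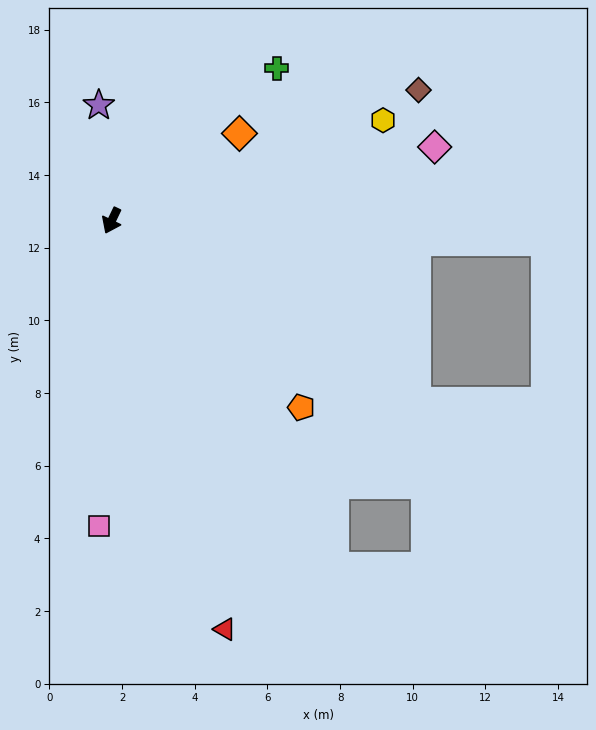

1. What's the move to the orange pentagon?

turn left 71°, forward 7.3 m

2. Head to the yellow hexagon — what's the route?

turn left 136°, forward 8.0 m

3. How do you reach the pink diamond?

turn left 128°, forward 9.1 m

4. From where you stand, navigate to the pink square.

turn left 23°, forward 8.4 m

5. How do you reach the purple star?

turn right 148°, forward 3.2 m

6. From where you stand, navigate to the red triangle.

turn left 41°, forward 11.7 m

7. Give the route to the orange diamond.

turn left 150°, forward 4.3 m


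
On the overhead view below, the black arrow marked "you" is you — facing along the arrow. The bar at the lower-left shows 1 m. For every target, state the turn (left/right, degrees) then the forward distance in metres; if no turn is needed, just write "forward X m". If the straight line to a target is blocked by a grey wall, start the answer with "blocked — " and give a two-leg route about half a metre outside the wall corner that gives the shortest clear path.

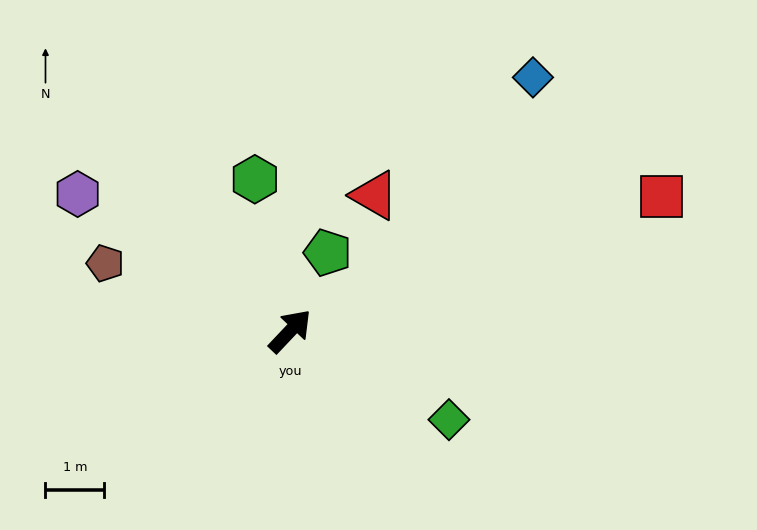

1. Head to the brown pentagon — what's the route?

turn left 113°, forward 3.3 m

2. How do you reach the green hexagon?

turn left 56°, forward 2.6 m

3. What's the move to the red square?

turn right 27°, forward 6.7 m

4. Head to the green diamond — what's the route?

turn right 76°, forward 3.1 m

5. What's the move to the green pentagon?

turn left 18°, forward 1.5 m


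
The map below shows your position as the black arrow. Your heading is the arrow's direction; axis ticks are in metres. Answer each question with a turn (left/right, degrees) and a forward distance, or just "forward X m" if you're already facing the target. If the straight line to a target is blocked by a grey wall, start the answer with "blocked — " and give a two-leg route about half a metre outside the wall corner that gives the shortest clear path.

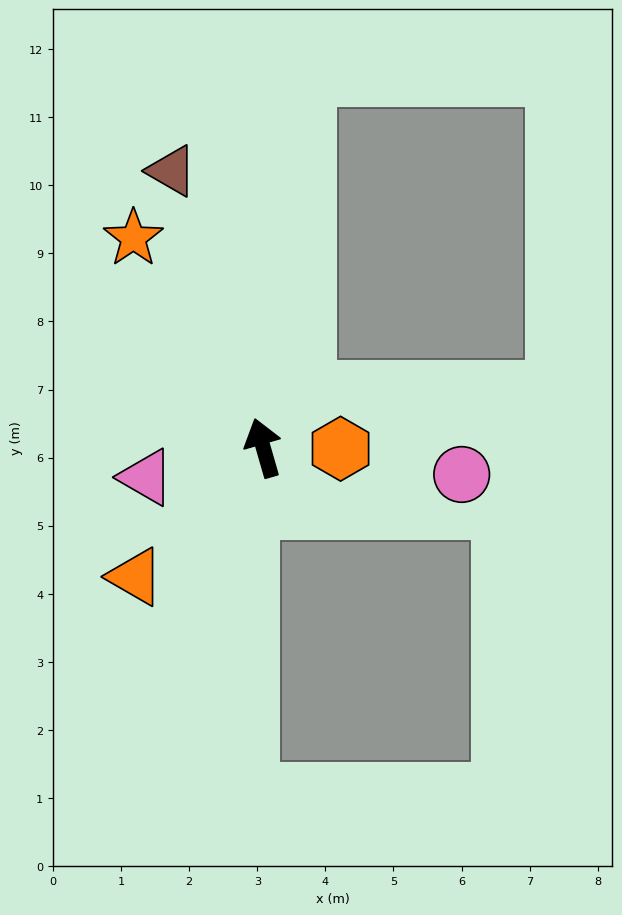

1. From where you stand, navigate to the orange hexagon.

turn right 107°, forward 1.1 m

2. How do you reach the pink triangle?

turn left 88°, forward 1.8 m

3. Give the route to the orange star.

turn left 16°, forward 3.6 m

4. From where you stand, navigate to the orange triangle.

turn left 119°, forward 2.7 m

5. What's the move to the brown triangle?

turn left 2°, forward 4.3 m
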